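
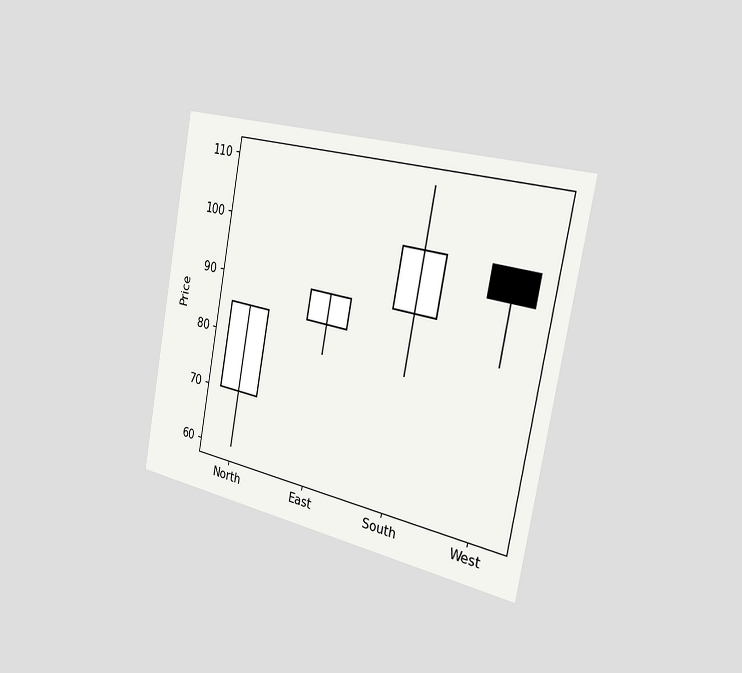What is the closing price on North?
The chart is tilted about 11° clockwise and viewed slightly from the right. The North candle closes at 85.

85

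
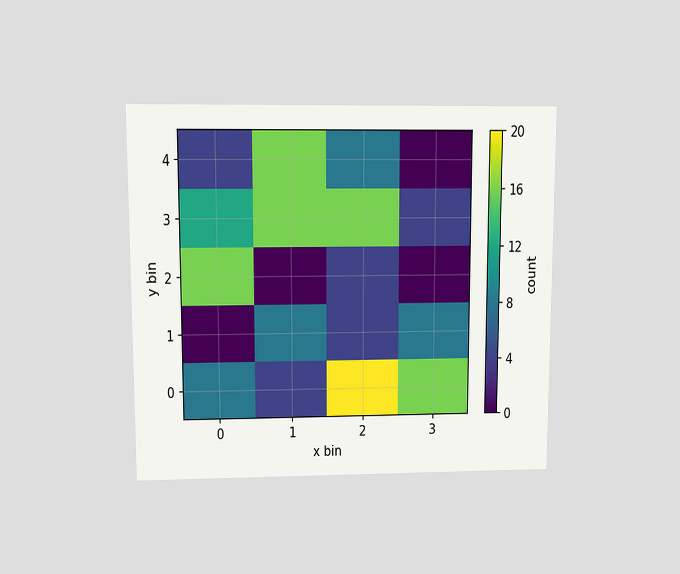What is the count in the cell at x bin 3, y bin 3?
4

The chart is viewed at a slight angle. Matching the cell (3, 3) against the colorbar gives 4.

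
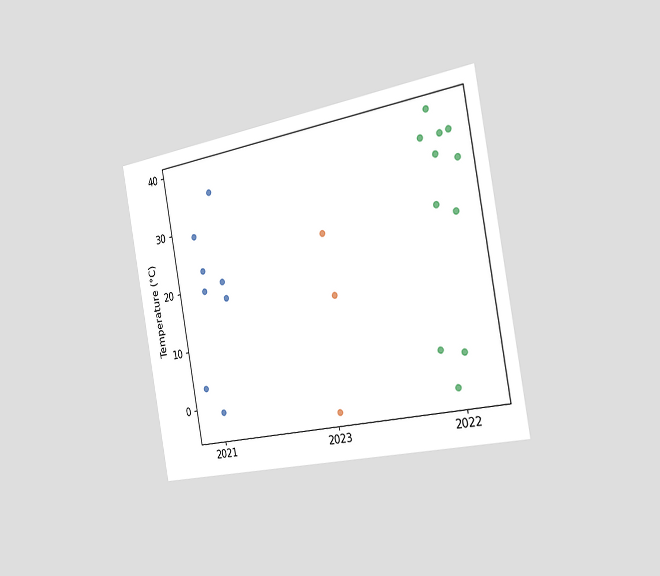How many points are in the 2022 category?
11

The chart is tilted about 10° counter-clockwise and viewed slightly from the right. Counting the markers in the 2022 column gives 11.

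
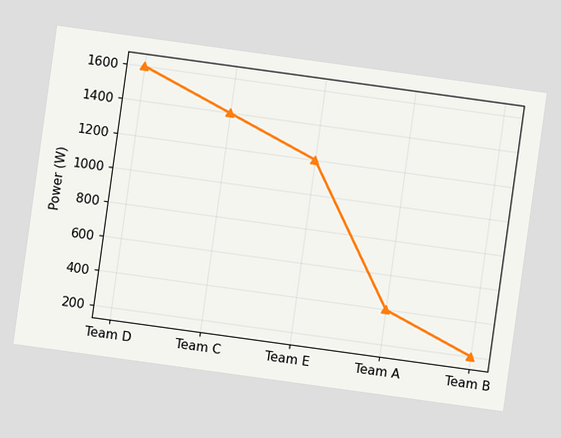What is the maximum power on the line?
1600W

The chart is tilted about 8° clockwise. The highest point is at Team D, and reading across to the y-axis gives 1600W.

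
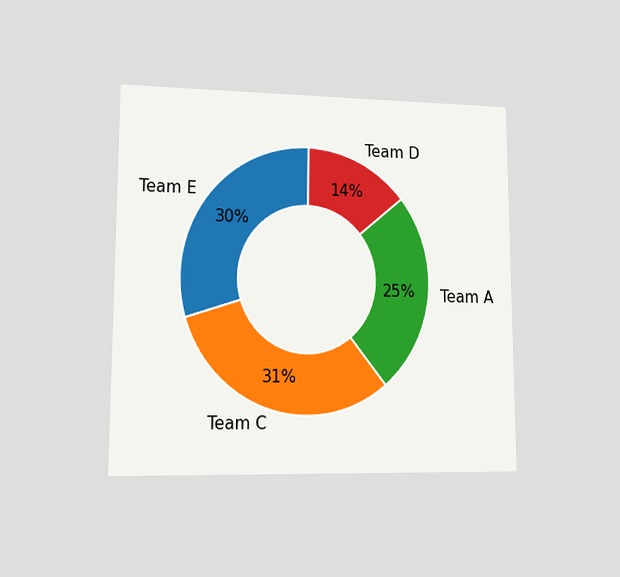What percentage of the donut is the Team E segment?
30%

The chart is viewed at a slight angle. The Team E segment takes up 30% of the ring.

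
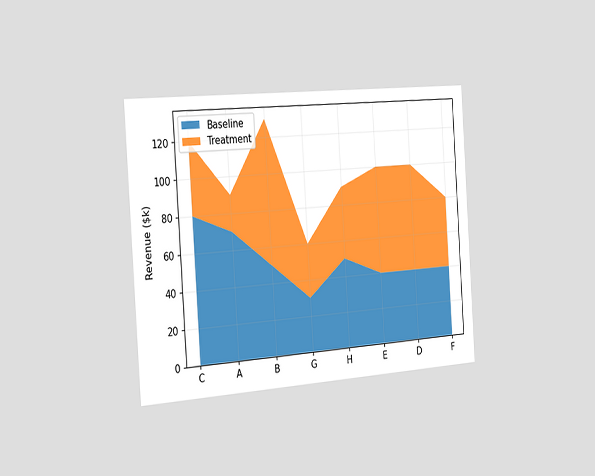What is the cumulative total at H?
$90k

The chart is tilted about 4° counter-clockwise and viewed slightly from the left. The stacked total at H reaches $90k.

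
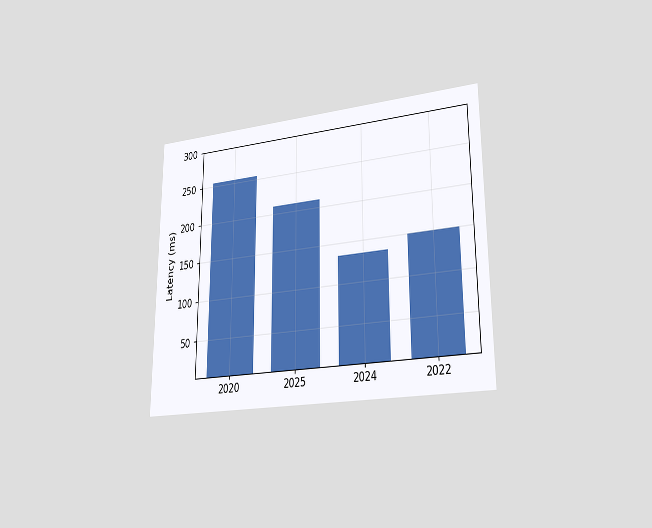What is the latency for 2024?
The chart is viewed slightly from the right. Reading along the chart's y-axis, the 2024 bar reaches 135ms.

135ms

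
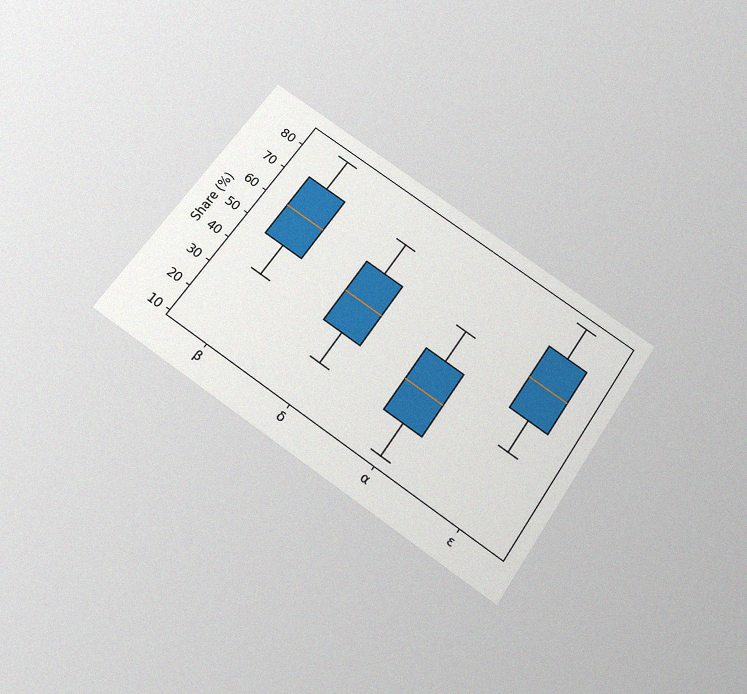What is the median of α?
The chart is tilted about 34° clockwise and viewed slightly from below, with some photo noise. The median line in the α box sits at 36%.

36%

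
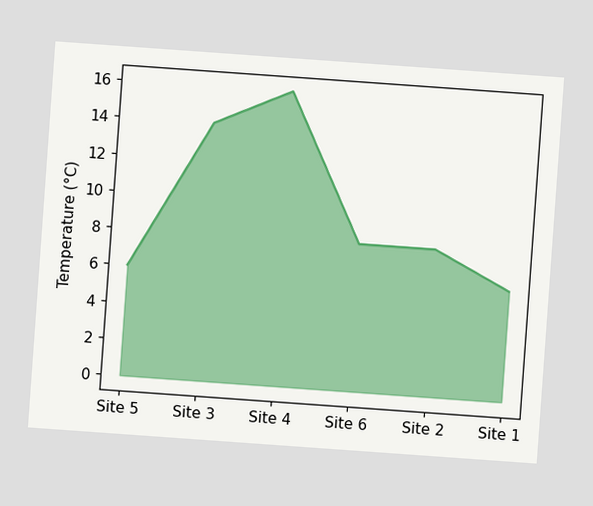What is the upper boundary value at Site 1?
The chart is tilted about 4° clockwise. At Site 1 the upper boundary is at 6°C.

6°C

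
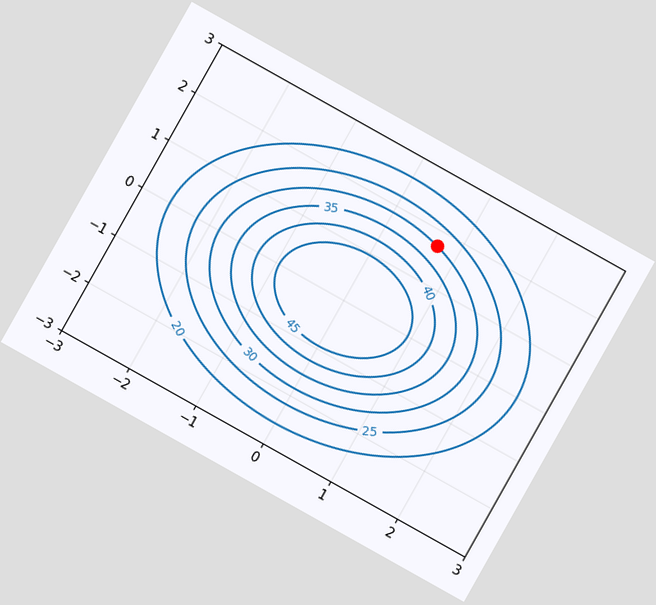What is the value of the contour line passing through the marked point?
The chart is tilted about 29° clockwise. The marked point sits on the contour labelled 30.

30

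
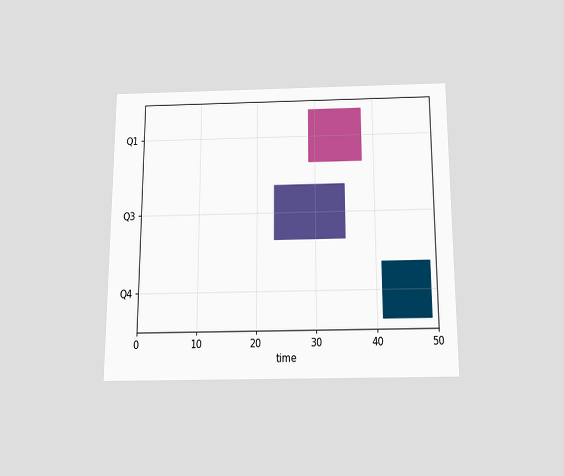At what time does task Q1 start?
29

The chart is viewed slightly from below. The Q1 bar begins at t=29.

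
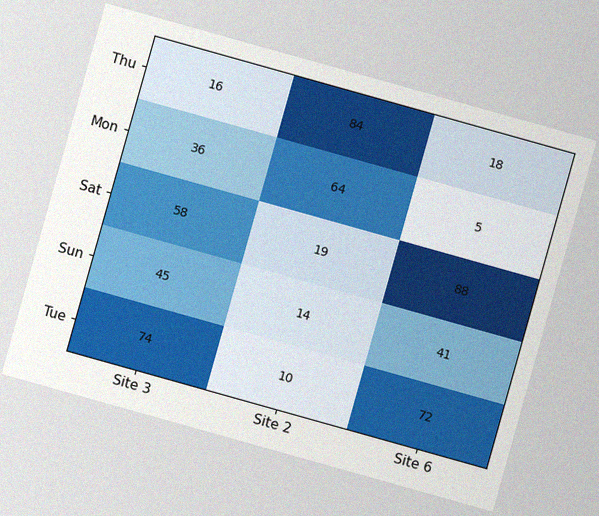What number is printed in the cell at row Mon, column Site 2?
The chart is tilted about 16° clockwise, with some photo noise. The (Mon, Site 2) cell reads 64.

64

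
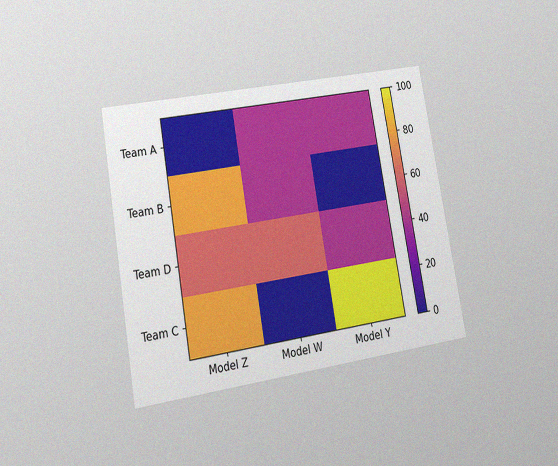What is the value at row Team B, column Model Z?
The chart is tilted about 10° counter-clockwise and viewed at a slight angle, with some photo noise. Matching cell (Team B, Model Z) against the colorbar gives 80.

80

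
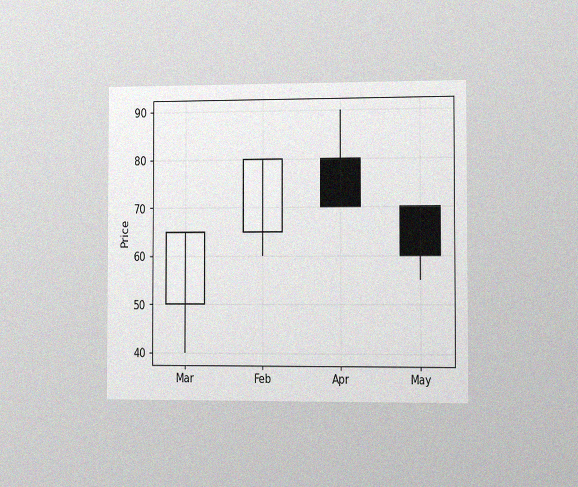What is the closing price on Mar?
65

The chart is viewed slightly from the right, with some photo noise. The Mar candle closes at 65.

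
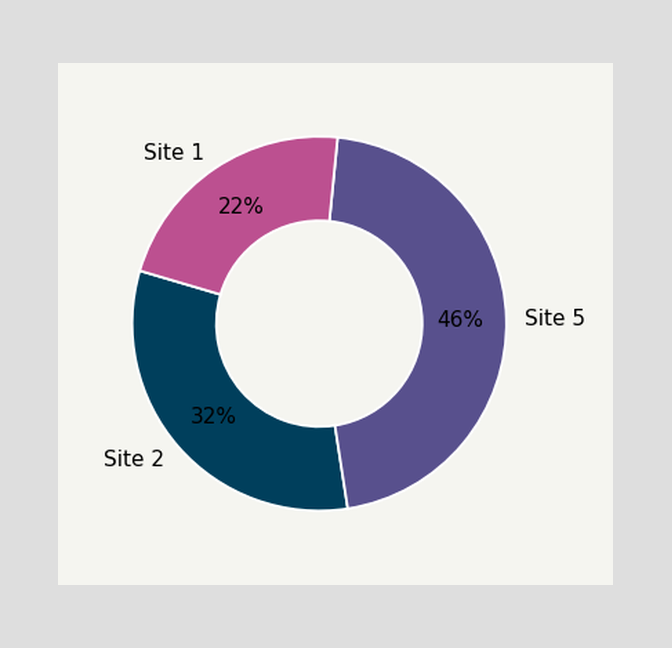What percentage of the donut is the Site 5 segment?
The Site 5 segment takes up 46% of the ring.

46%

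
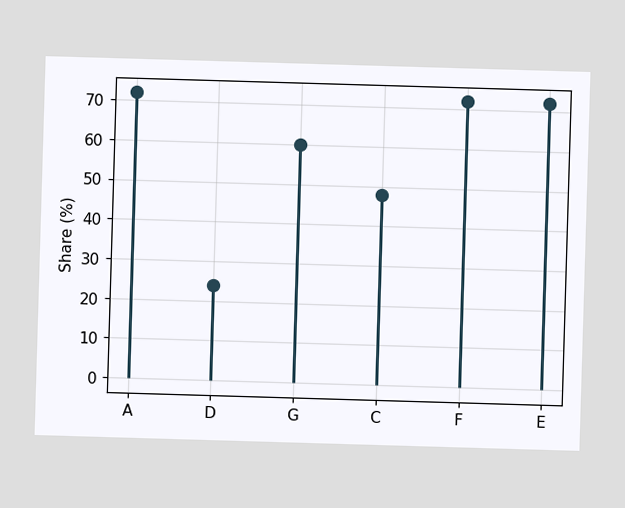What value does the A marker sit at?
72%

The A marker sits at 72%.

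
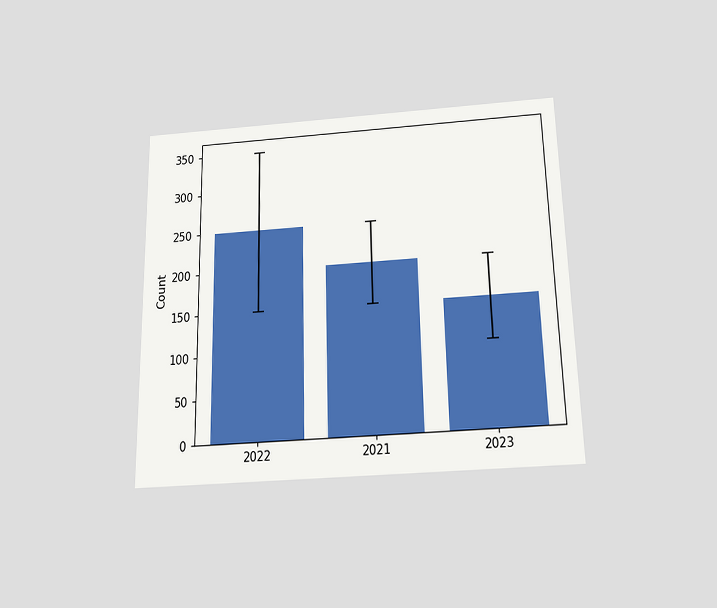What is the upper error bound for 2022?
The chart is viewed slightly from below. The 2022 bar's upper whisker reaches 350.

350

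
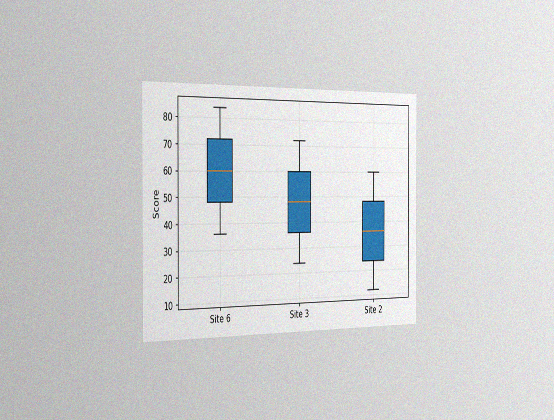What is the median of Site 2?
36

The chart is viewed slightly from the left, with some photo noise. The median line in the Site 2 box sits at 36.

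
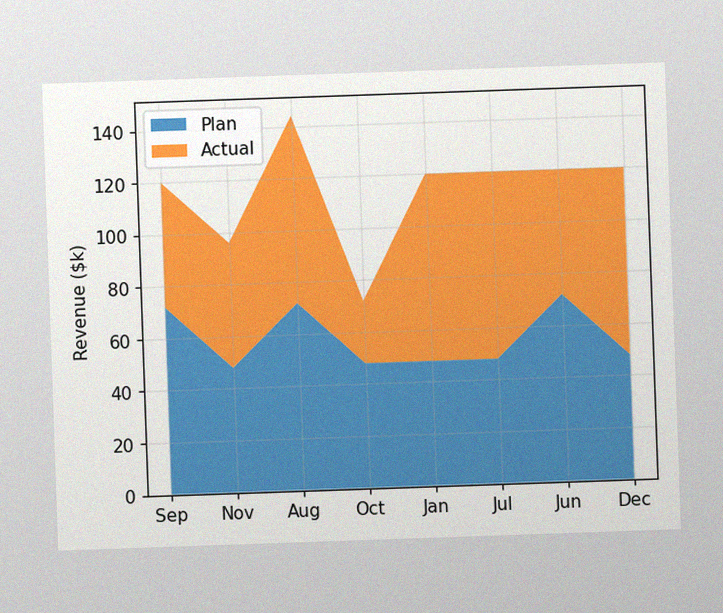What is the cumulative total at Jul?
The image has some photo noise and uneven lighting. The stacked total at Jul reaches $120k.

$120k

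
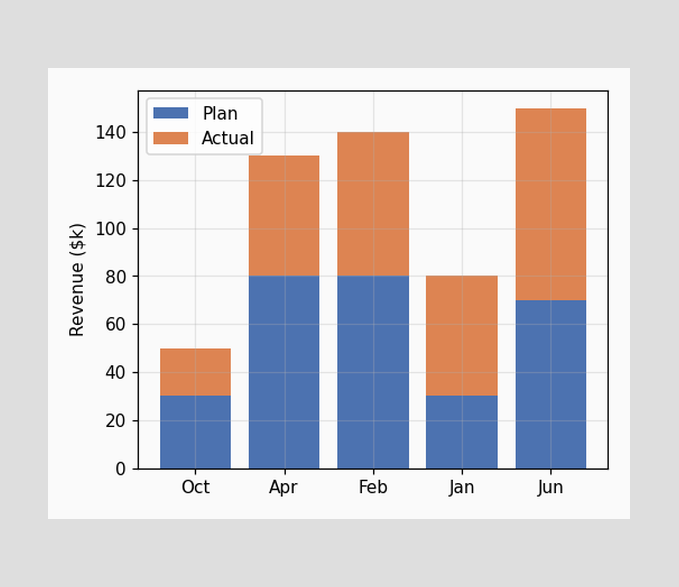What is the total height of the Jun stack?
The Jun stack's top reaches $150k on the y-axis.

$150k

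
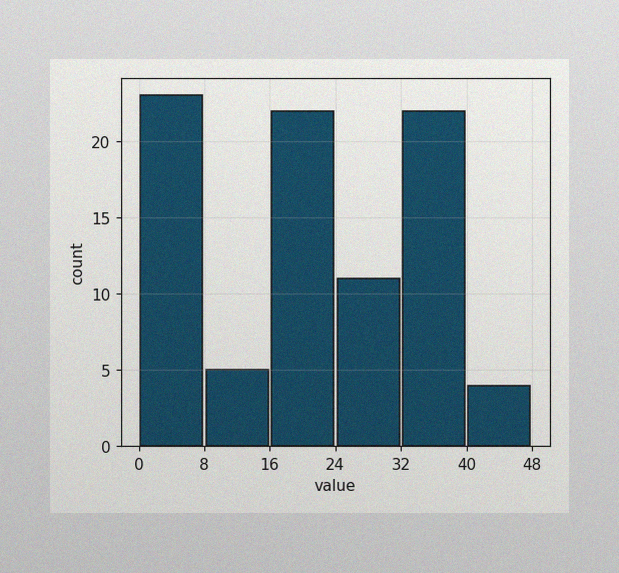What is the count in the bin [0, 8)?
23

The image has some photo noise and uneven lighting. The [0, 8) bin has height 23.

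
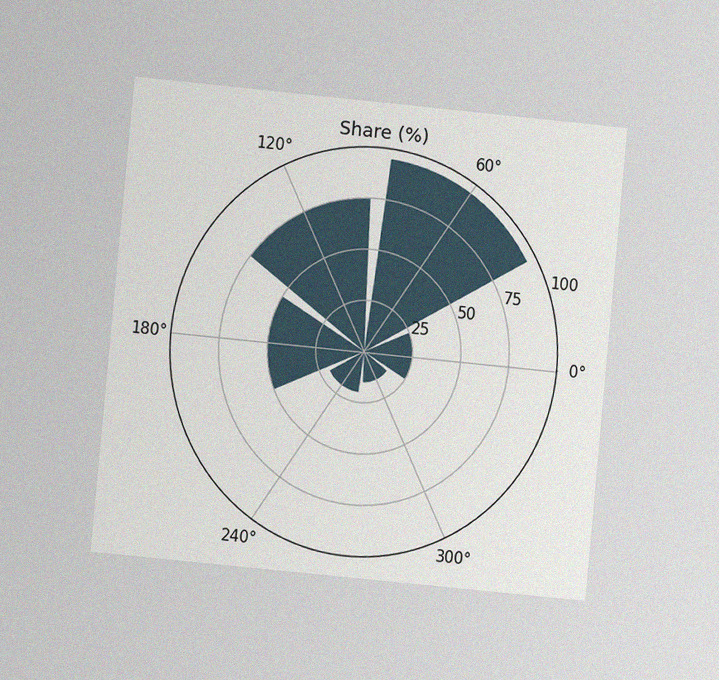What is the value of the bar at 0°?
25%

The chart is tilted about 6° clockwise and viewed at a slight angle, with some photo noise. The bar at 0° reaches 25% on the radial axis.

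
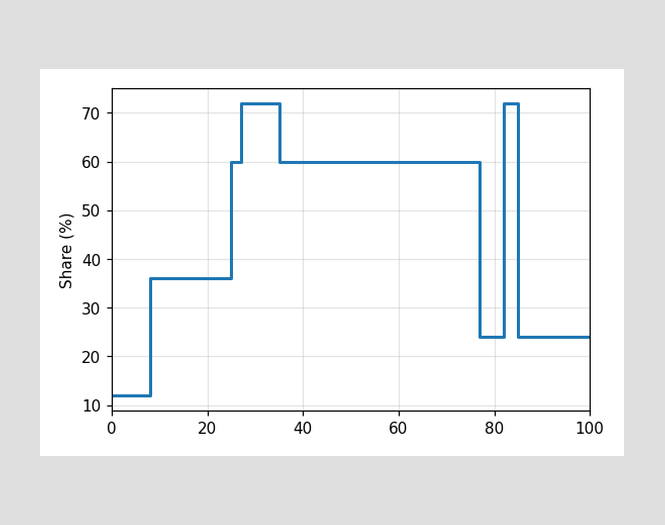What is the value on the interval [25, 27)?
On [25, 27) the step sits at 60%.

60%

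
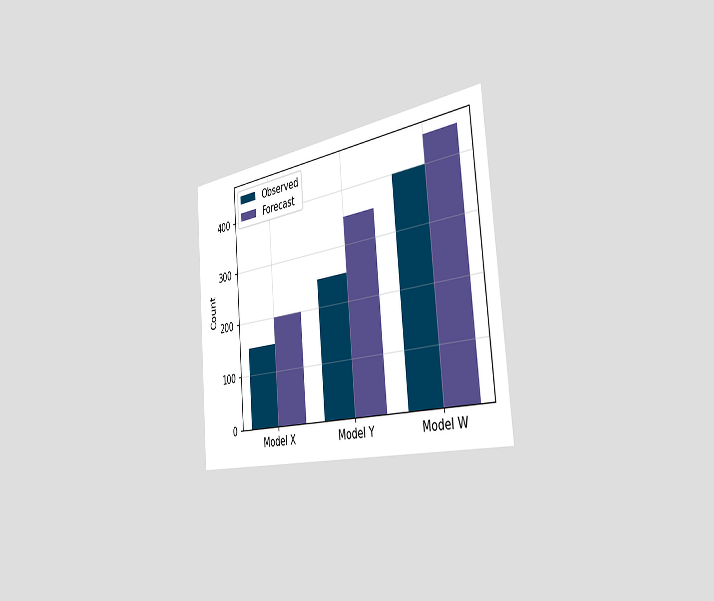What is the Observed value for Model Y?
The chart is tilted about 5° counter-clockwise and viewed slightly from the right. The Observed bar at Model Y reaches 250 on the y-axis.

250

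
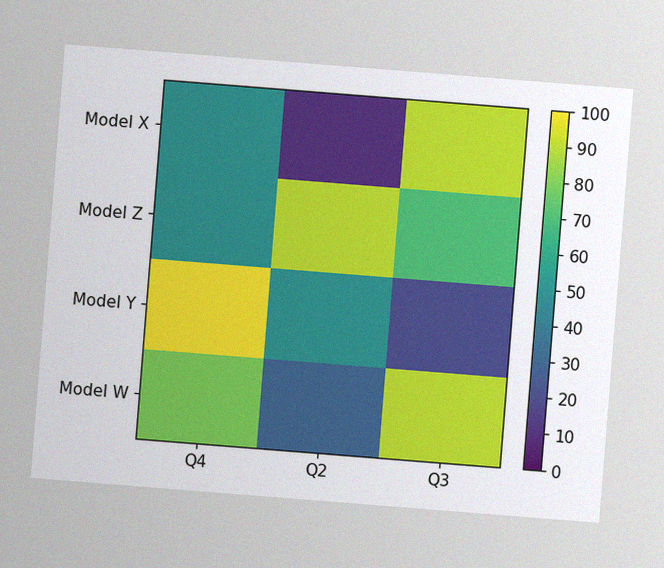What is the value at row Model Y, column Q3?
20

The chart is tilted about 5° clockwise, with some photo noise. Matching cell (Model Y, Q3) against the colorbar gives 20.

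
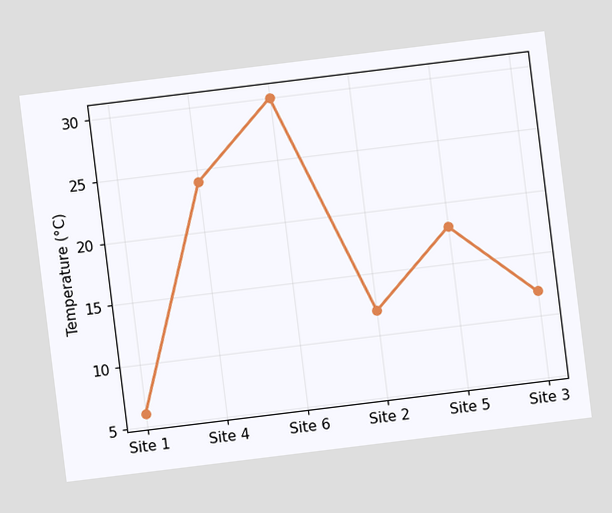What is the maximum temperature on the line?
30°C

The chart is tilted about 7° counter-clockwise. The highest point is at Site 6, and reading across to the y-axis gives 30°C.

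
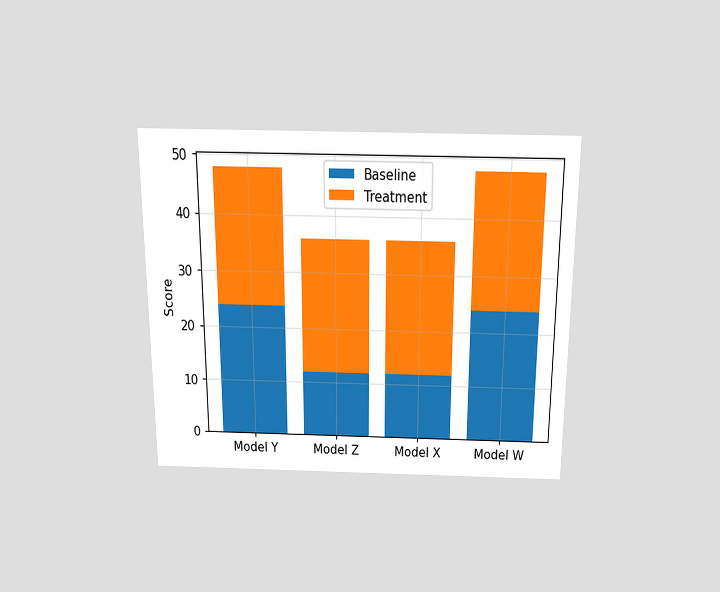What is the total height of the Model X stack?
36

The chart is viewed slightly from above. The Model X stack's top reaches 36 on the y-axis.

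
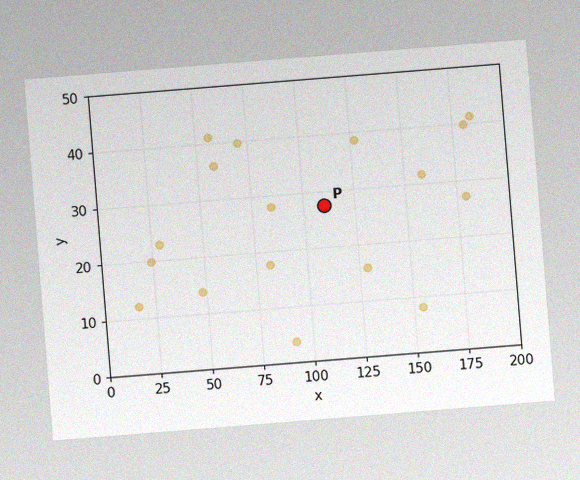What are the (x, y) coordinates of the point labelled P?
The chart is tilted about 5° counter-clockwise, with some photo noise. Following the gridlines from P to each axis, P sits at (110, 27.5).

(110, 27.5)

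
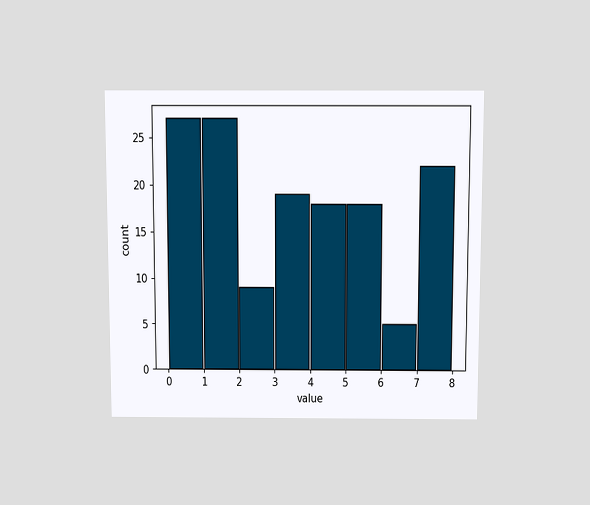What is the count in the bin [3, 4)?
19

The chart is viewed slightly from above. The [3, 4) bin has height 19.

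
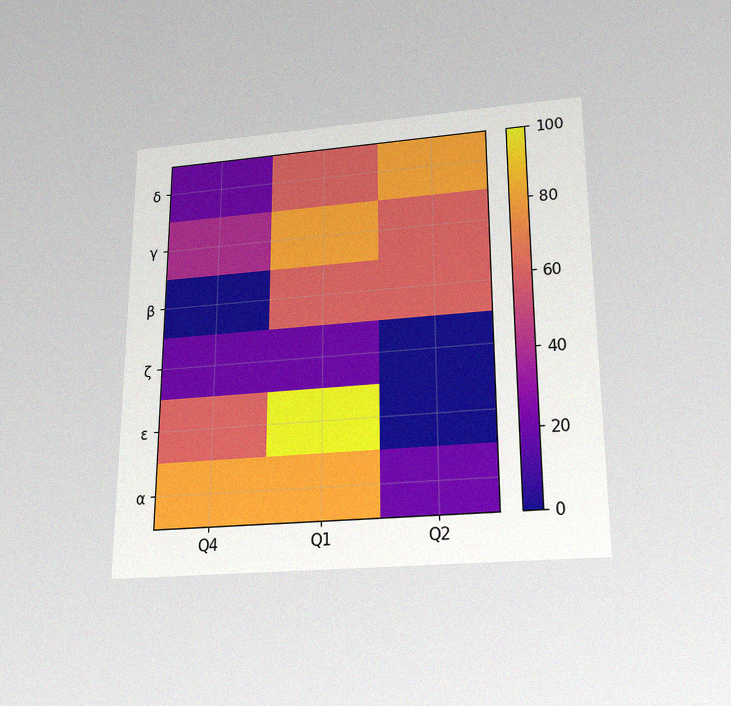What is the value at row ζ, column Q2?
The chart is viewed slightly from below, with some photo noise. Matching cell (ζ, Q2) against the colorbar gives 0.

0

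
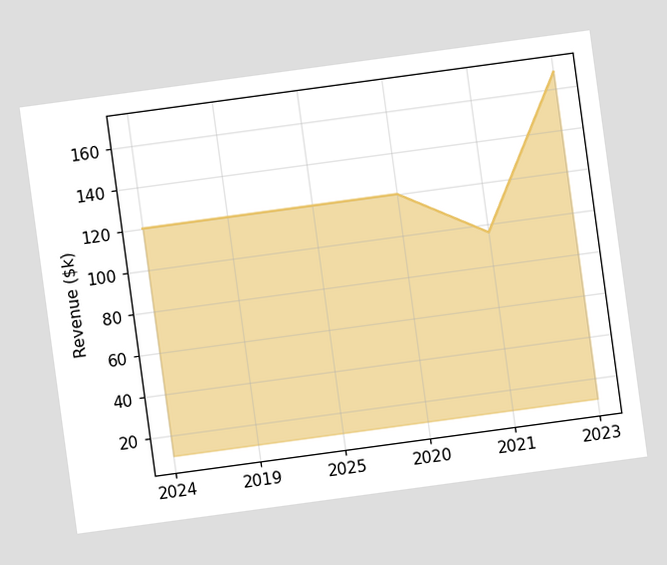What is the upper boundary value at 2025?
The chart is tilted about 8° counter-clockwise. At 2025 the upper boundary is at $120k.

$120k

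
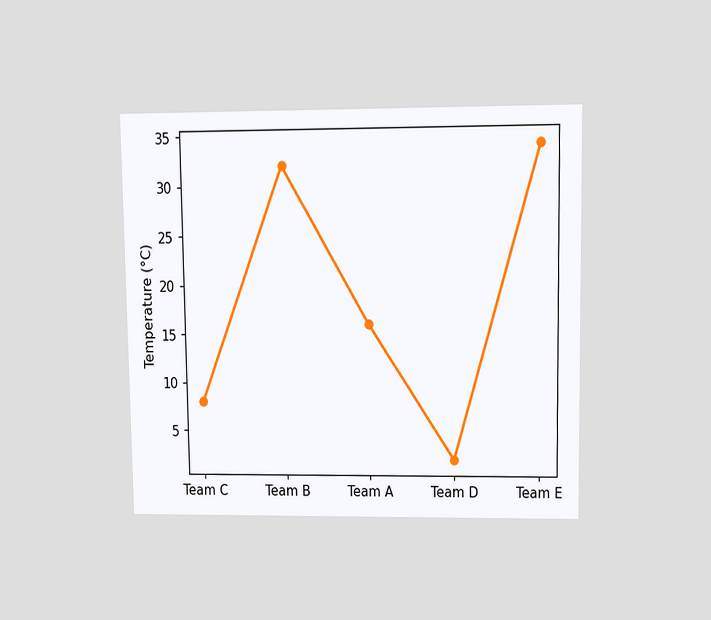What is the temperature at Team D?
The chart is viewed at a slight angle. At Team D, the line is at 2°C.

2°C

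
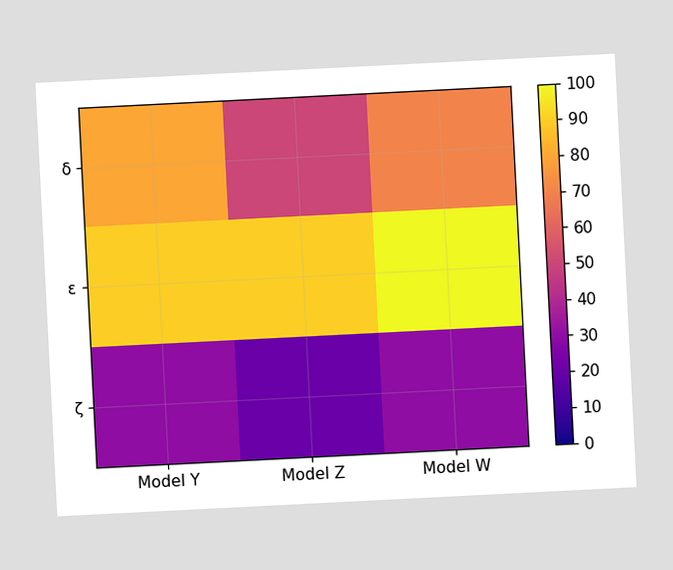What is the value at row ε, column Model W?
100

The chart is tilted about 3° counter-clockwise. Matching cell (ε, Model W) against the colorbar gives 100.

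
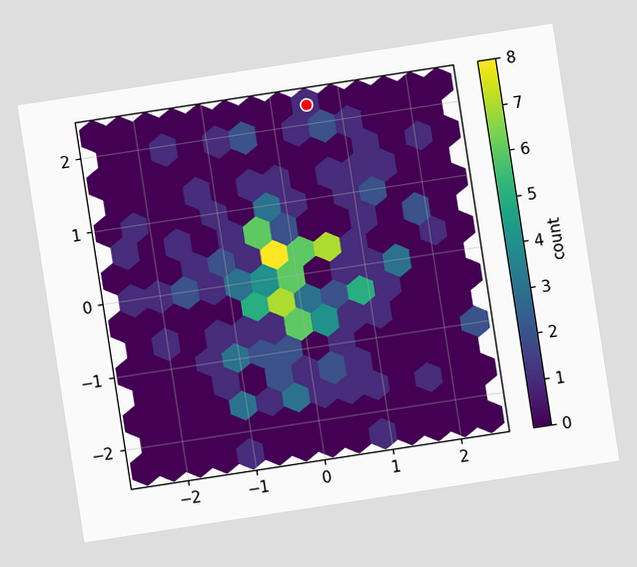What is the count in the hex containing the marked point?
The chart is tilted about 9° counter-clockwise. The marked hex reads 1 on the colorbar.

1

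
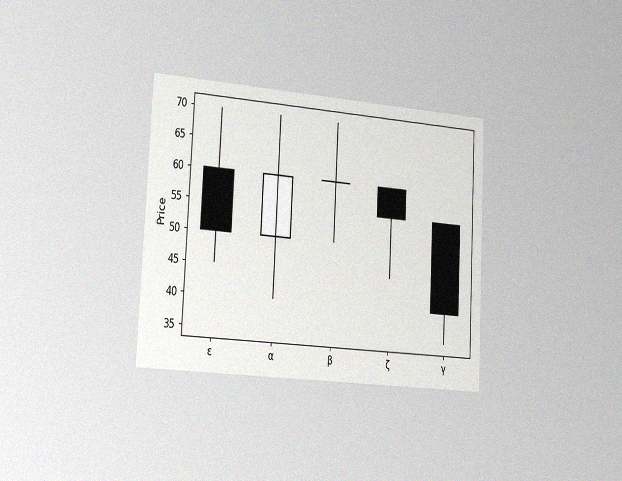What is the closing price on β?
60

The chart is tilted about 3° clockwise and viewed slightly from the left, with some photo noise. The β candle closes at 60.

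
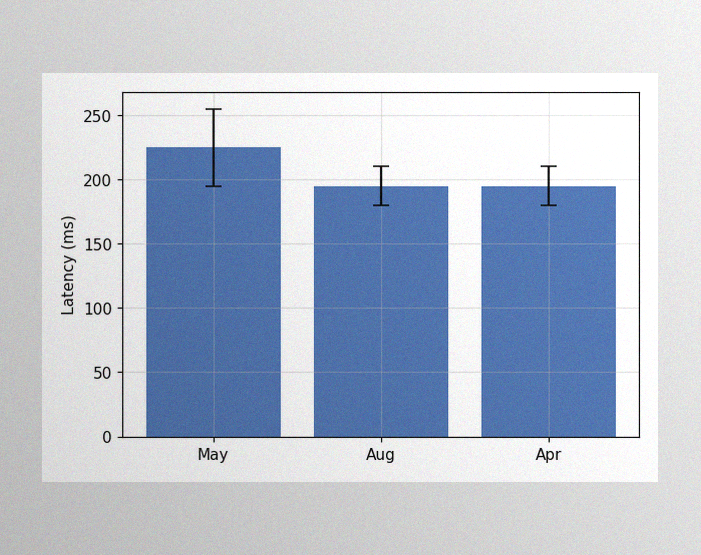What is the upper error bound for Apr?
210ms

The image has some photo noise and uneven lighting. The Apr bar's upper whisker reaches 210ms.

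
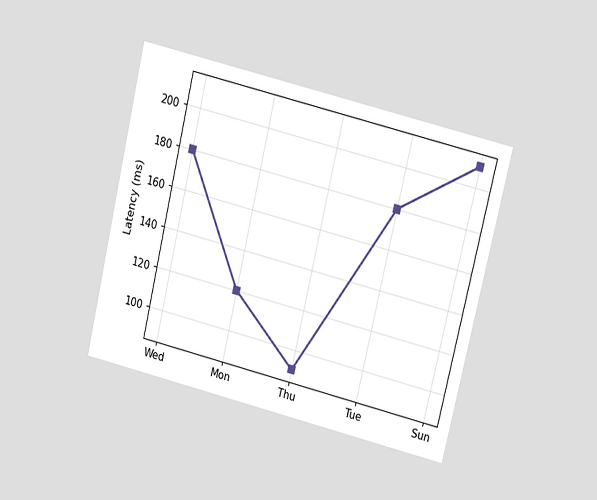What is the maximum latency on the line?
210ms

The chart is tilted about 14° clockwise and viewed at a slight angle. The highest point is at Sun, and reading across to the y-axis gives 210ms.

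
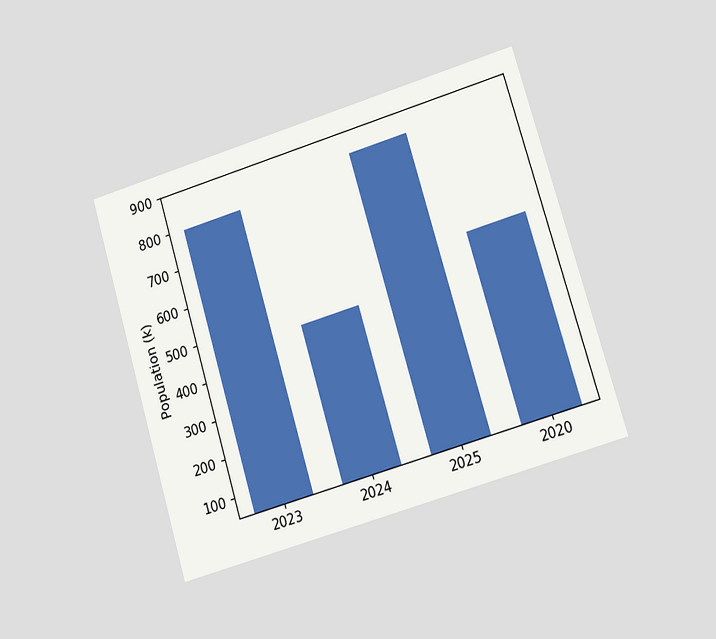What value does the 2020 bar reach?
The chart is tilted about 17° counter-clockwise and viewed at a slight angle. Reading along the chart's y-axis, the 2020 bar reaches 546k.

546k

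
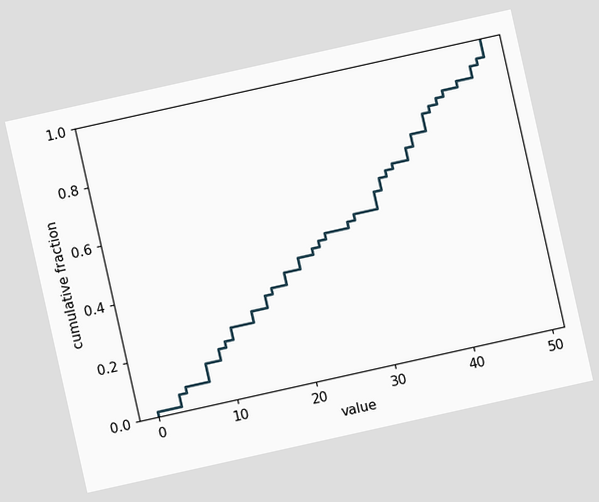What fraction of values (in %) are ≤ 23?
The chart is tilted about 13° counter-clockwise. At x=23 the ECDF step is at 44%.

44%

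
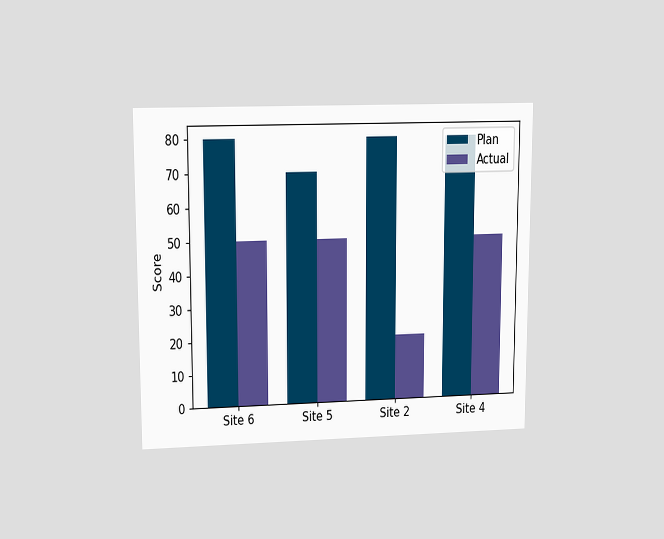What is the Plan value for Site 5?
The chart is viewed at a slight angle. The Plan bar at Site 5 reaches 70 on the y-axis.

70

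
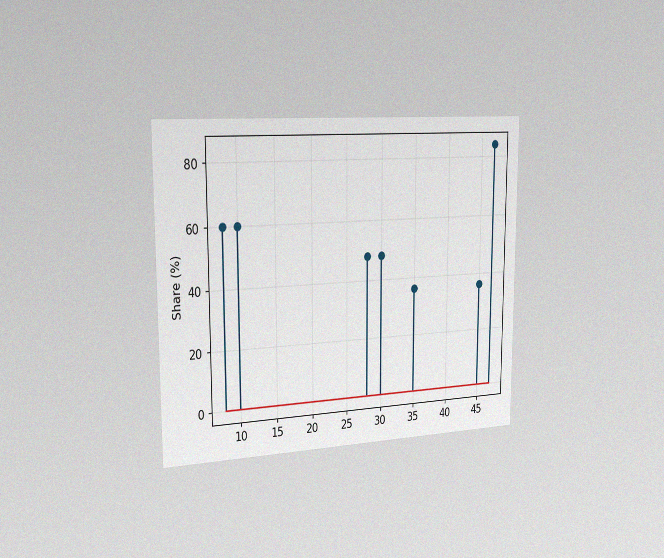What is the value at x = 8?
60%

The chart is viewed slightly from the left, with some photo noise. The stem at x=8 reaches 60%.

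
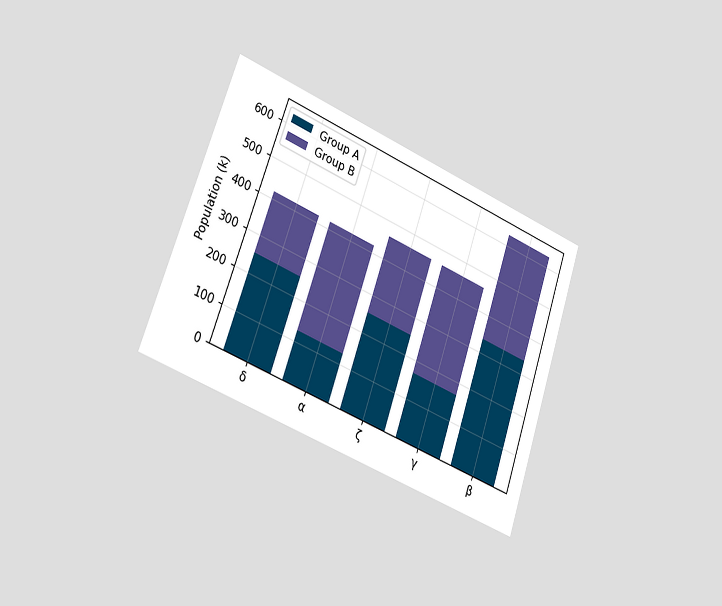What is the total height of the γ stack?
462k

The chart is tilted about 19° clockwise and viewed slightly from the left. The γ stack's top reaches 462k on the y-axis.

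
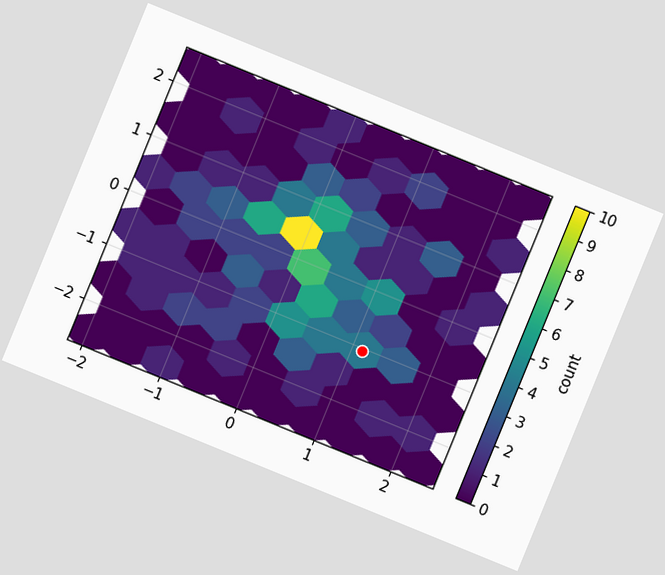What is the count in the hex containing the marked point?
4

The chart is tilted about 22° clockwise. The marked hex reads 4 on the colorbar.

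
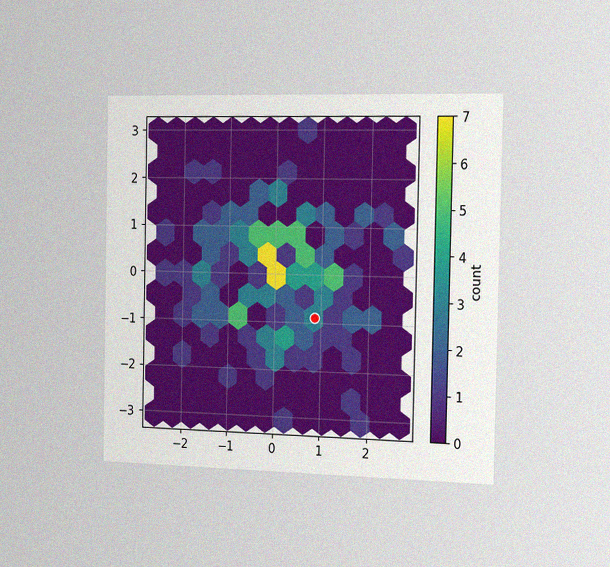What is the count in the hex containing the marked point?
3

The chart is viewed slightly from the right, with some photo noise. The marked hex reads 3 on the colorbar.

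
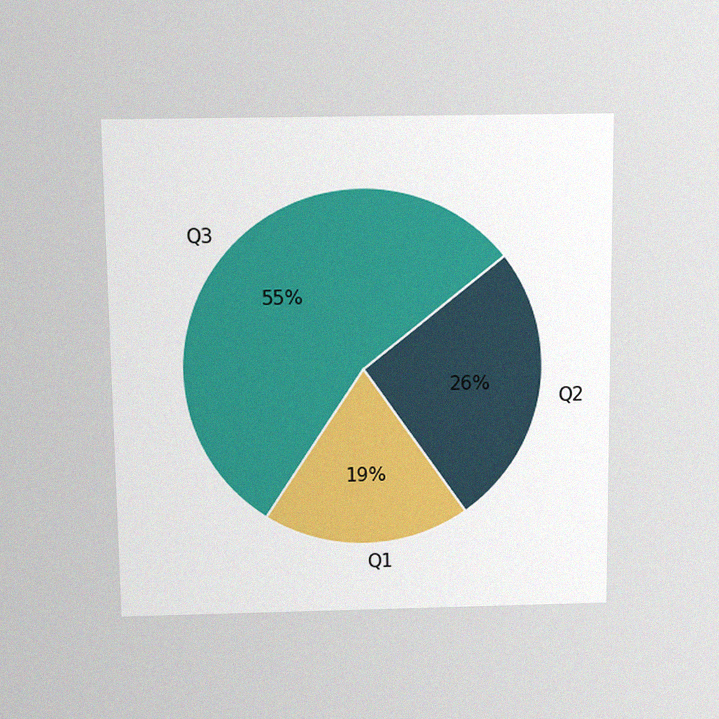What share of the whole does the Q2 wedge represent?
The chart is viewed slightly from above, with some photo noise. The Q2 slice takes up 26% of the pie.

26%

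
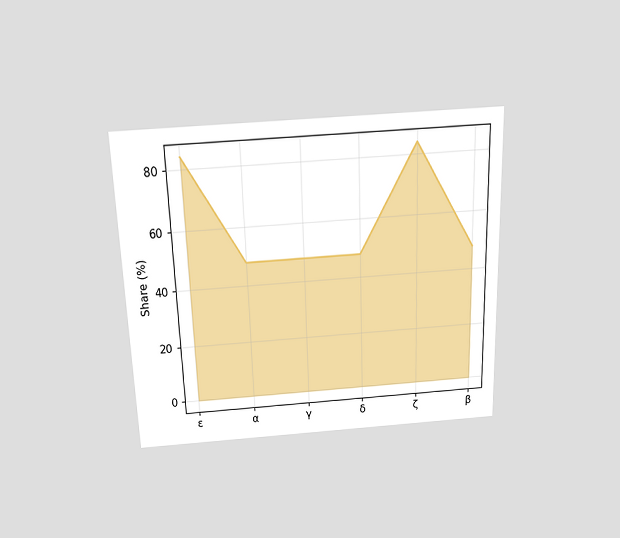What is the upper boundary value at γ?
The chart is viewed slightly from above. At γ the upper boundary is at 48%.

48%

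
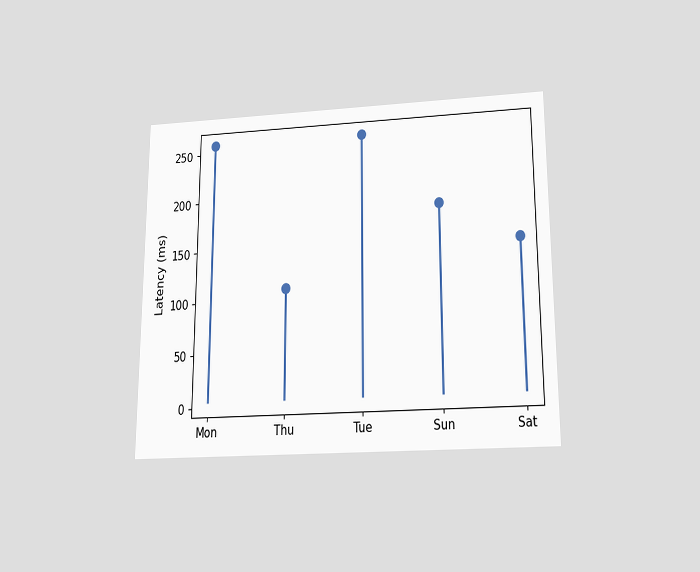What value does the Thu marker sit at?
111ms

The chart is viewed slightly from below. The Thu marker sits at 111ms.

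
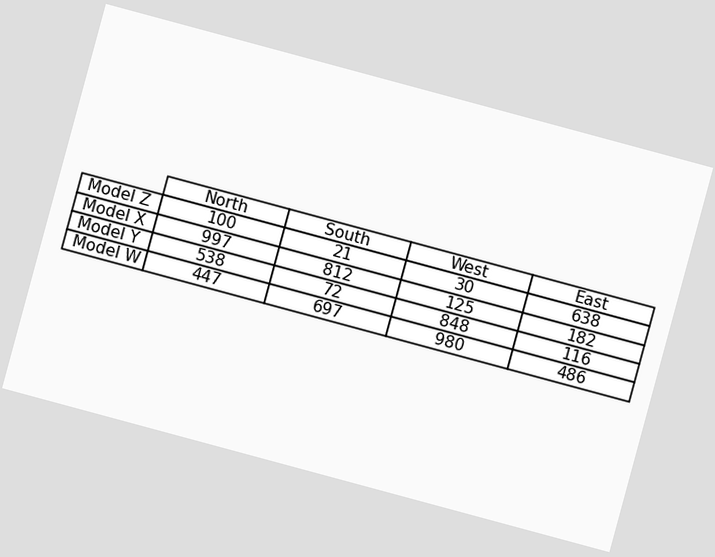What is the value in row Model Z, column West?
The chart is tilted about 15° clockwise. The (Model Z, West) cell reads 30.

30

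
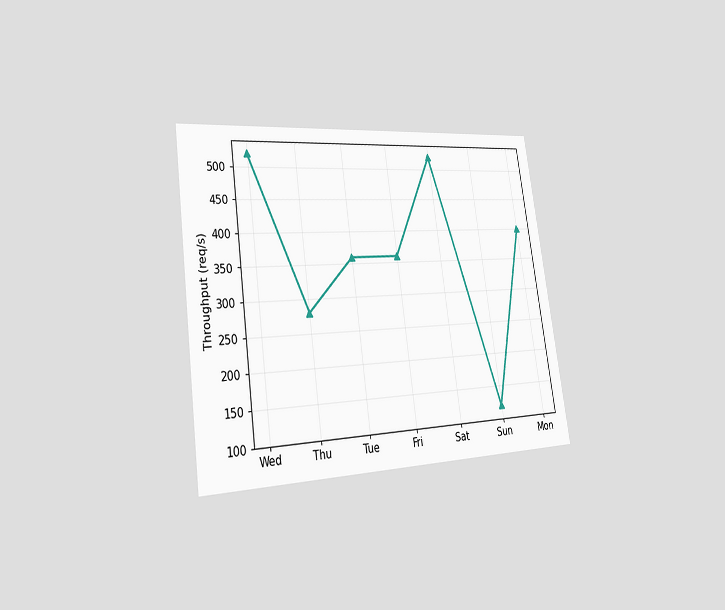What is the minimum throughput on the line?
120req/s

The chart is tilted about 8° counter-clockwise and viewed slightly from the left. The lowest point is at Sun, and reading across to the y-axis gives 120req/s.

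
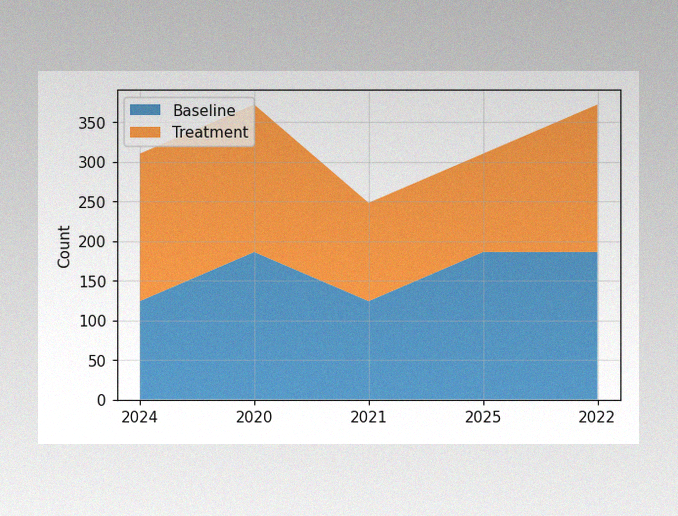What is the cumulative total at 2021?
248

The image has some photo noise and uneven lighting. The stacked total at 2021 reaches 248.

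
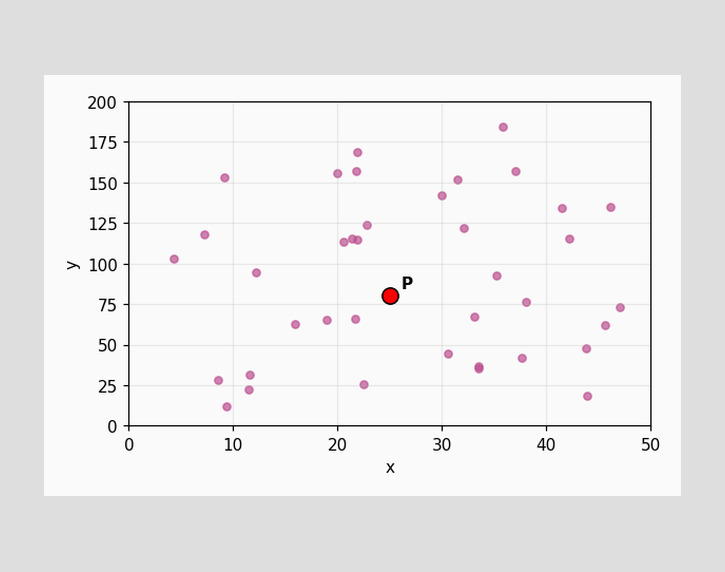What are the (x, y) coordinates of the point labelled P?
(25, 80)

Following the gridlines from P to each axis, P sits at (25, 80).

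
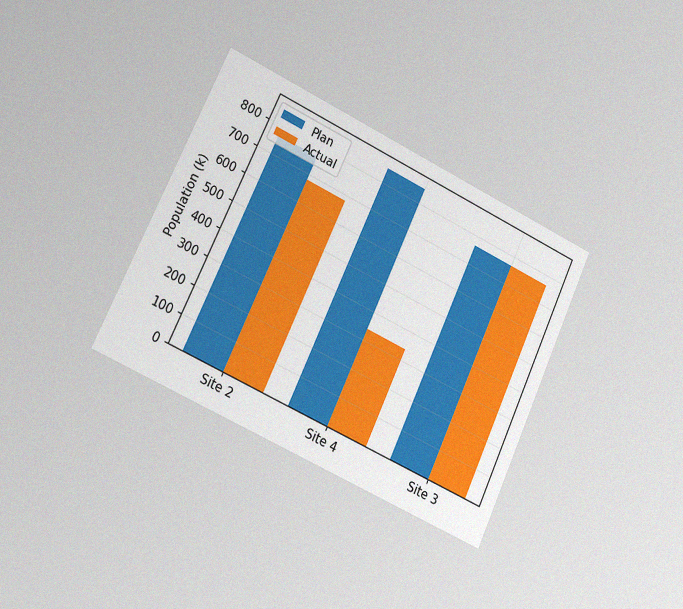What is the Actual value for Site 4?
The chart is tilted about 25° clockwise and viewed slightly from the left, with some photo noise. The Actual bar at Site 4 reaches 340k on the y-axis.

340k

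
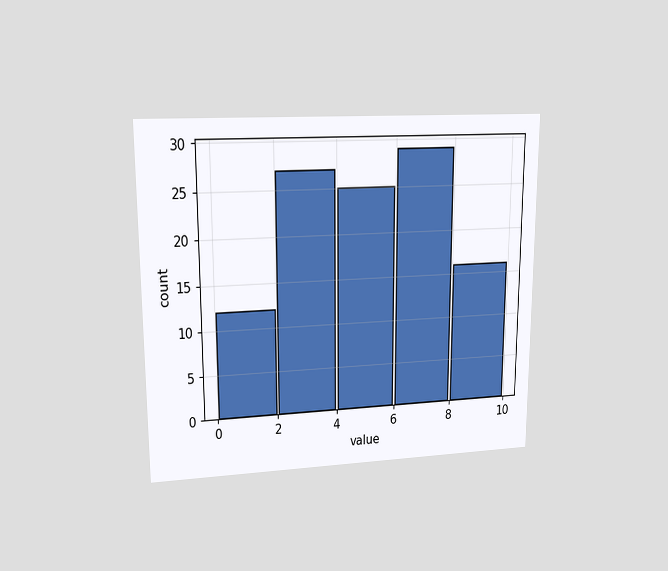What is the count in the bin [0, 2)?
The chart is viewed at a slight angle. The [0, 2) bin has height 12.

12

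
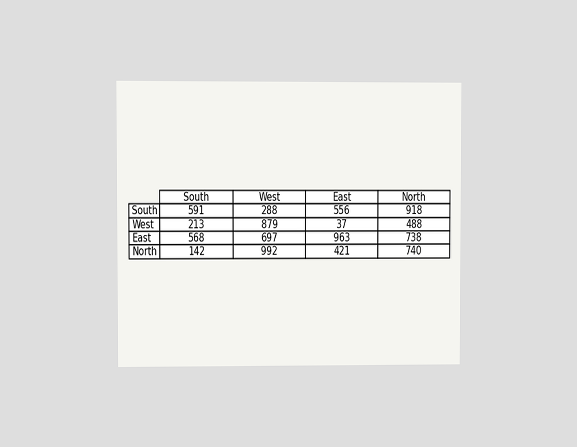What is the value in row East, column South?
The chart is viewed at a slight angle. The (East, South) cell reads 568.

568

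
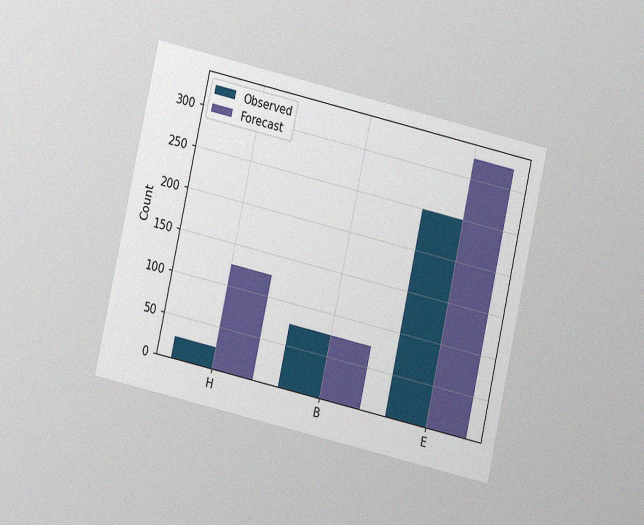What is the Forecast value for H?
The chart is tilted about 13° clockwise and viewed at a slight angle, with some photo noise. The Forecast bar at H reaches 125 on the y-axis.

125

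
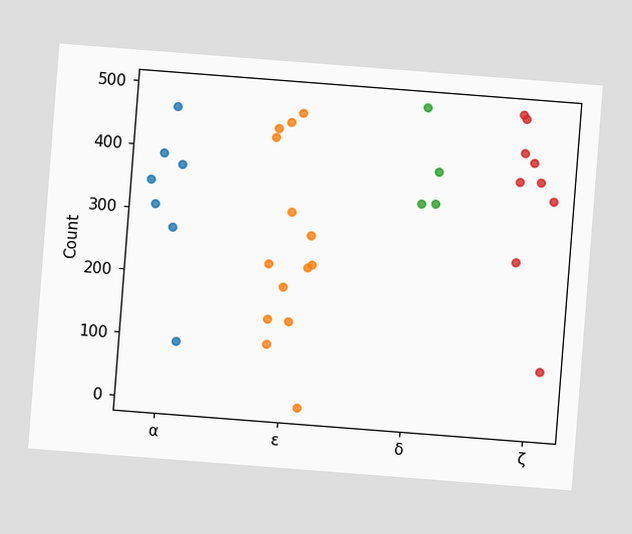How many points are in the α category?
7

The chart is tilted about 4° clockwise. Counting the markers in the α column gives 7.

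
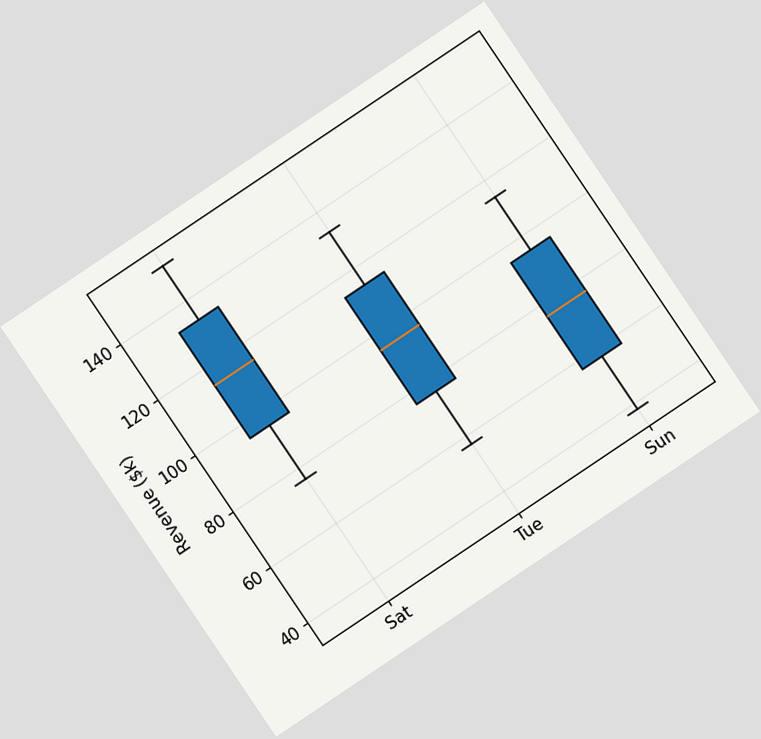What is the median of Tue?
The chart is tilted about 34° counter-clockwise. The median line in the Tue box sits at $95k.

$95k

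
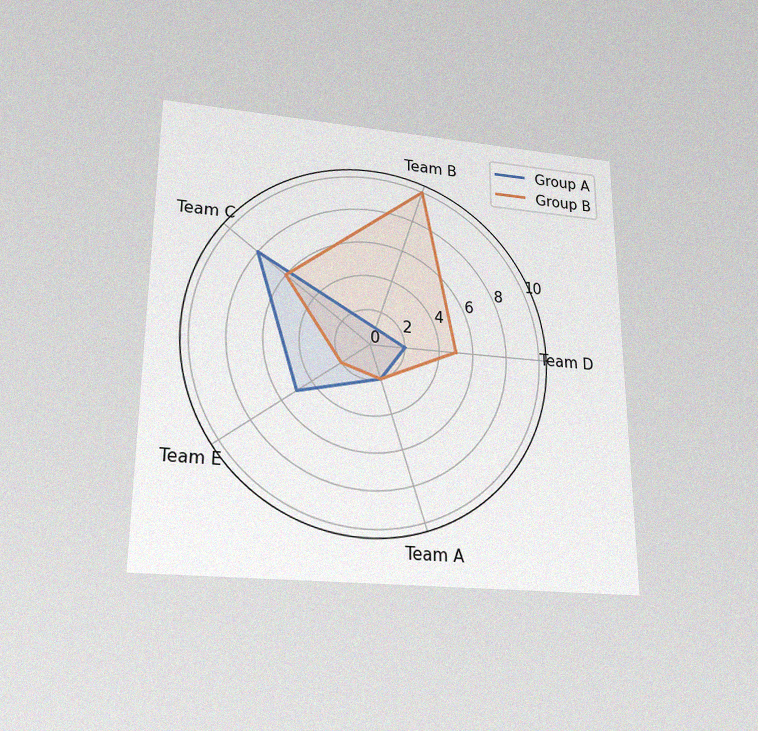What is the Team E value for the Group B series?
2

The chart is viewed slightly from below, with some photo noise. On the Team E axis, Group B reaches 2.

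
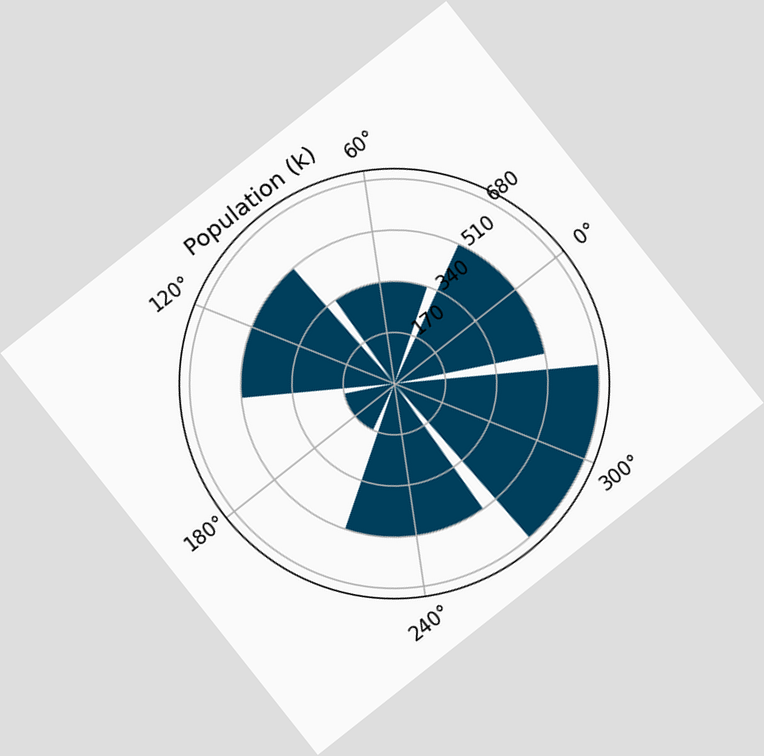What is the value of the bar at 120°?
510k

The chart is tilted about 38° counter-clockwise. The bar at 120° reaches 510k on the radial axis.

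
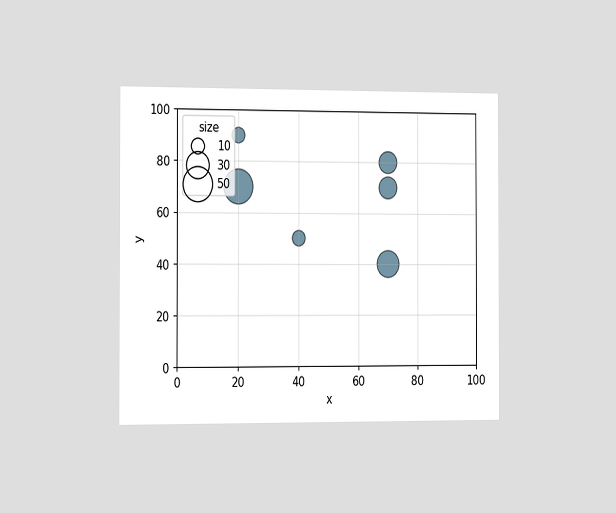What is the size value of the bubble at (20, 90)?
10

The chart is viewed slightly from the left. Matching the bubble at (20, 90) against the size legend gives 10.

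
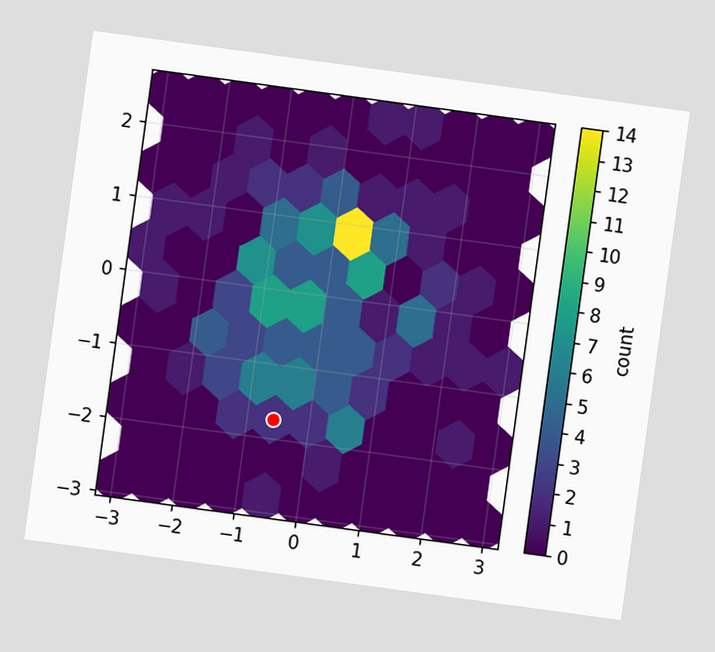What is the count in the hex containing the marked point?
2

The chart is tilted about 8° clockwise. The marked hex reads 2 on the colorbar.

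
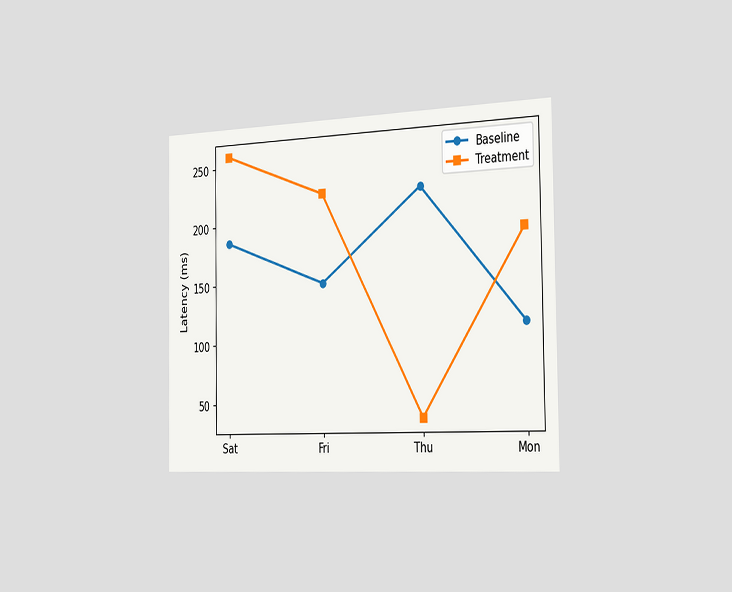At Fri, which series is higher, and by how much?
Treatment, by 74ms

The chart is viewed slightly from the right. At Fri, Treatment sits above the other line by 74ms.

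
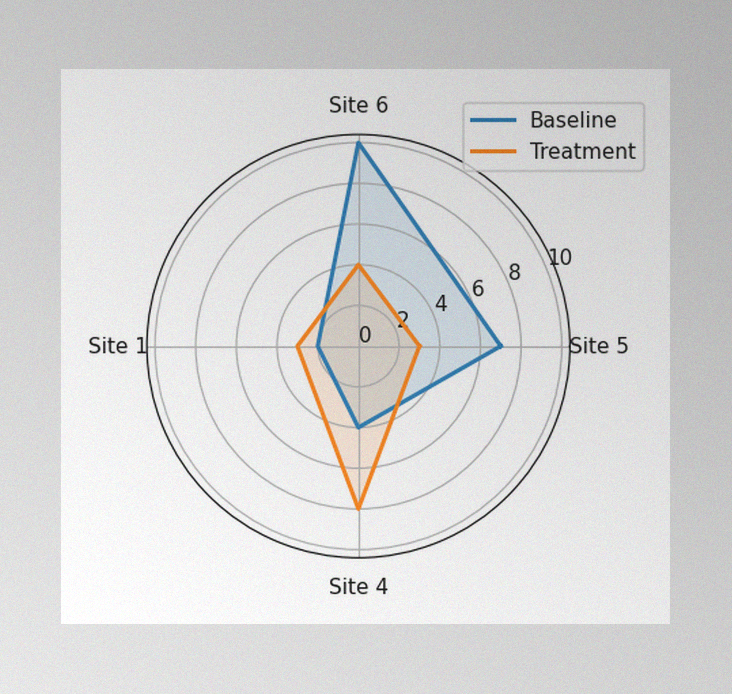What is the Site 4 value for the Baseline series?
The image has some photo noise and uneven lighting. On the Site 4 axis, Baseline reaches 4.

4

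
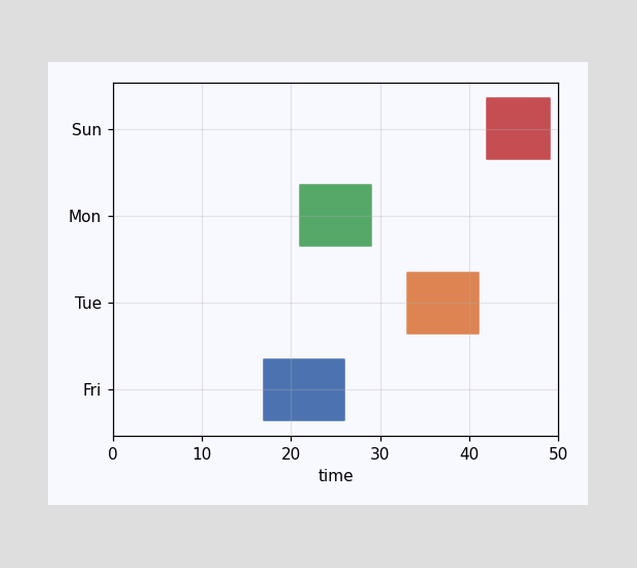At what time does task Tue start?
33

The Tue bar begins at t=33.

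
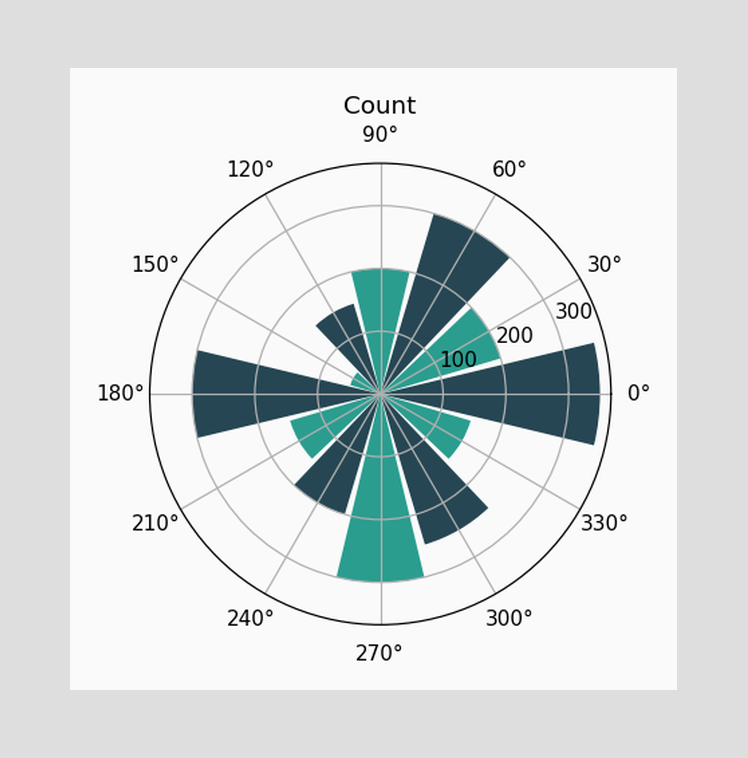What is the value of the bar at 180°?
300

The bar at 180° reaches 300 on the radial axis.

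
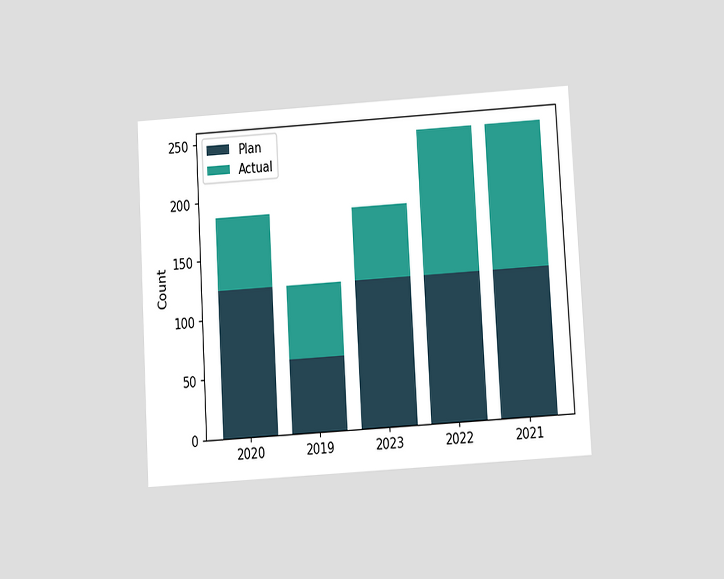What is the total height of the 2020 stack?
The chart is tilted about 3° counter-clockwise and viewed slightly from below. The 2020 stack's top reaches 186 on the y-axis.

186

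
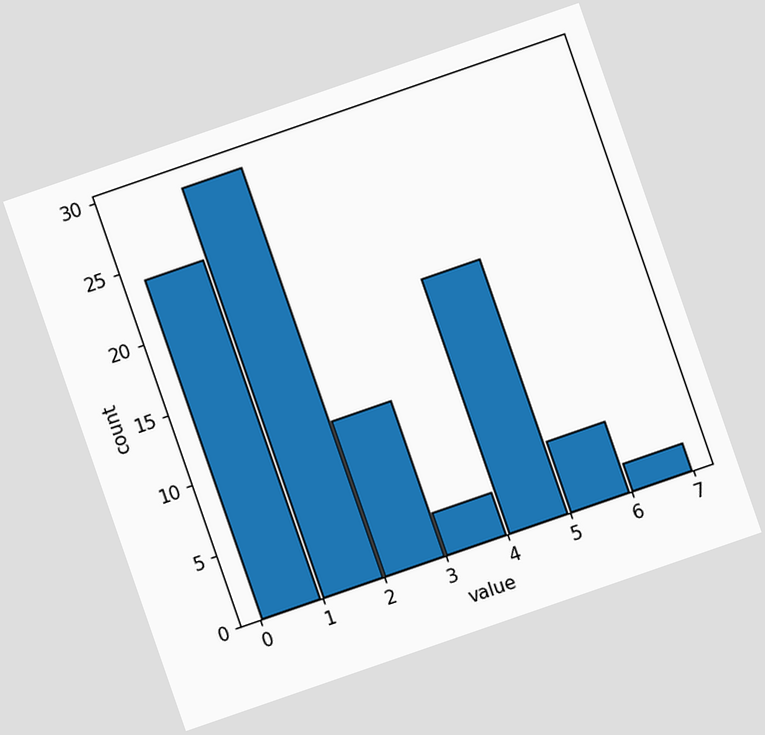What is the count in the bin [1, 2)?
29

The chart is tilted about 19° counter-clockwise. The [1, 2) bin has height 29.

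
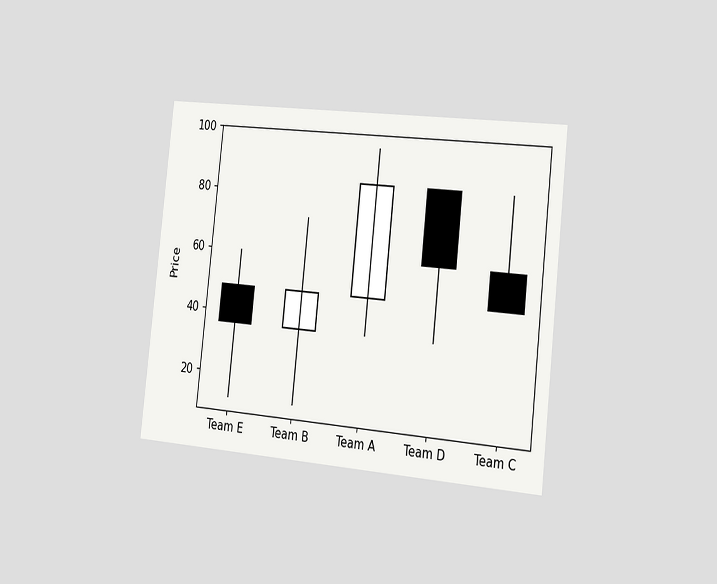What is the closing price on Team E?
The chart is tilted about 6° clockwise and viewed slightly from the right. The Team E candle closes at 36.

36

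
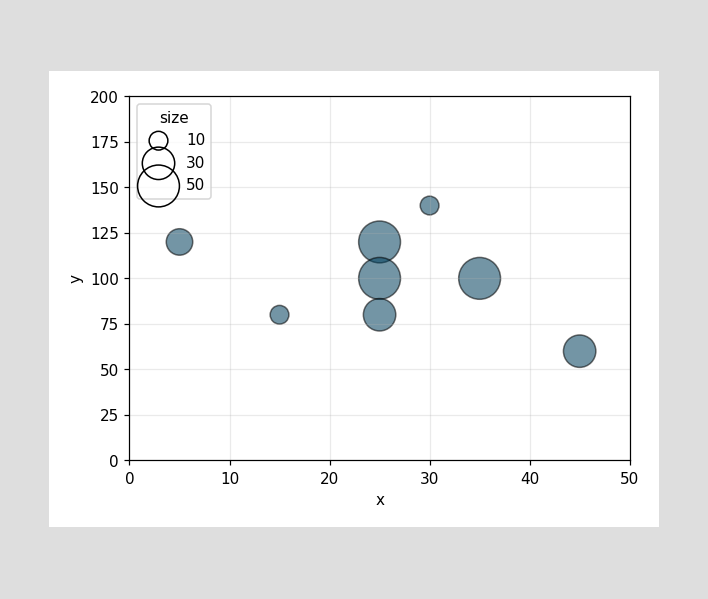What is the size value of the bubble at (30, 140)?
10

Matching the bubble at (30, 140) against the size legend gives 10.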